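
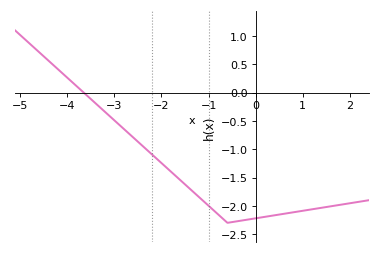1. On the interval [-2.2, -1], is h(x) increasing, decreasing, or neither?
decreasing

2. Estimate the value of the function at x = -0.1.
-2.23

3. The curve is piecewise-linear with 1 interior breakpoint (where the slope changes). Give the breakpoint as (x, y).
(-0.6, -2.3)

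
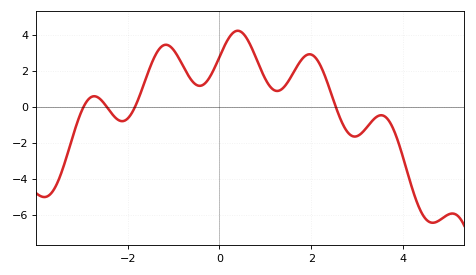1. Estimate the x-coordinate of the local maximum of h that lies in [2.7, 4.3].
3.52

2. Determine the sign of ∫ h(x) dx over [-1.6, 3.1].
positive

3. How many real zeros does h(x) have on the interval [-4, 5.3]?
4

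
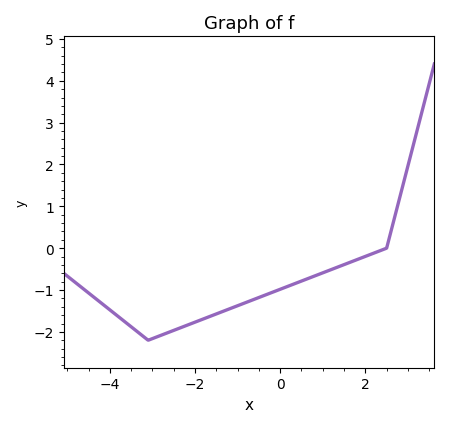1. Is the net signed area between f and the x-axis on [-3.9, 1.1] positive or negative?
negative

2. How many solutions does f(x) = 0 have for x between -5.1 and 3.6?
1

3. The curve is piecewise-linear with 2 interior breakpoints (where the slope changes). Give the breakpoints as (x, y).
(-3.1, -2.2); (2.5, 0)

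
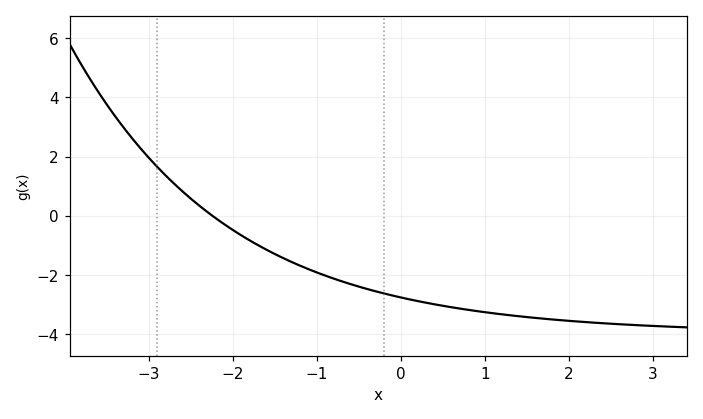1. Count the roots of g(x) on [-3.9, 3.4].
1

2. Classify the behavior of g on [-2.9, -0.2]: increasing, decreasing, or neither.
decreasing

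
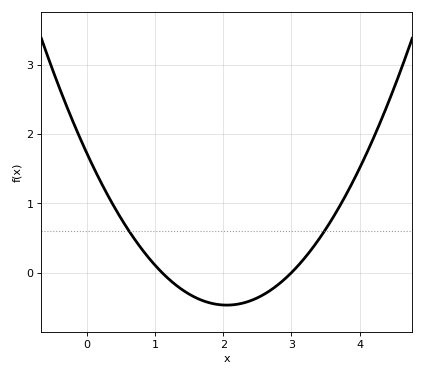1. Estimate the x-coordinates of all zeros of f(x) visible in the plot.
1.1, 3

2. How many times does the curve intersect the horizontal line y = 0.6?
2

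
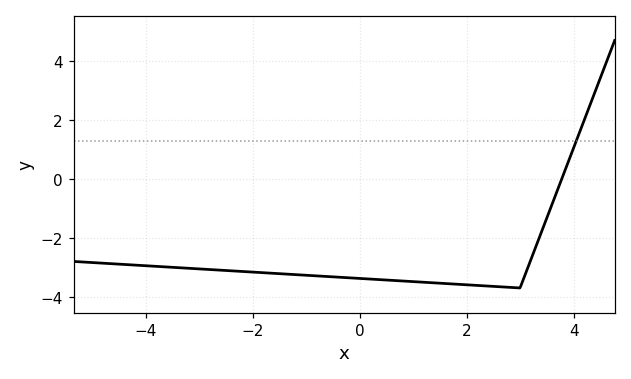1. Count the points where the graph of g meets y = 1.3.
1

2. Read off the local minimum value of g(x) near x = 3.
-3.6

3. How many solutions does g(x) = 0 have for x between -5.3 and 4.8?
1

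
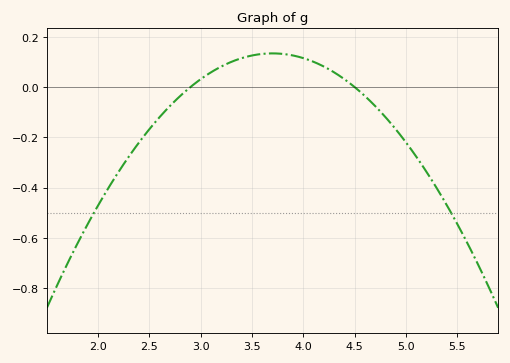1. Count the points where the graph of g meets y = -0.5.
2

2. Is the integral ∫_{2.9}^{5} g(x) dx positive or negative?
positive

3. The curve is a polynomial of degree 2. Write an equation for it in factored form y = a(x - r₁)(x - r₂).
y = -0.21(x - 2.9)(x - 4.5)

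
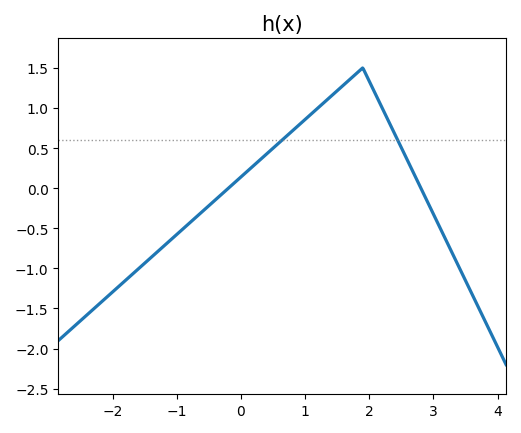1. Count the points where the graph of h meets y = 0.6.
2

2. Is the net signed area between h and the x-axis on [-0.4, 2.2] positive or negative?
positive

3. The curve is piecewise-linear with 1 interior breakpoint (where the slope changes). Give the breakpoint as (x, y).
(1.9, 1.5)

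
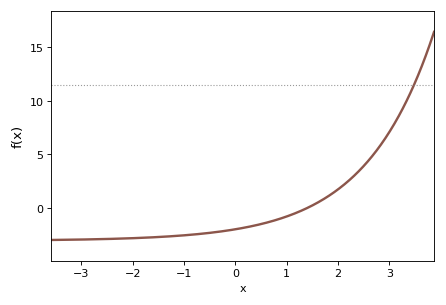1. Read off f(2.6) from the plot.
4.5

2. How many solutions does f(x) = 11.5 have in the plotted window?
1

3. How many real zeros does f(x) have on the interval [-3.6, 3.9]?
1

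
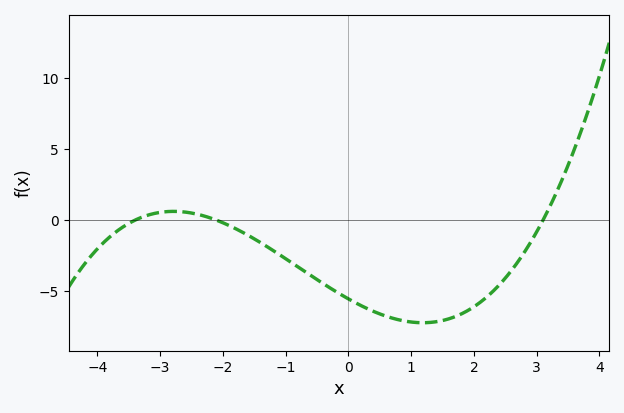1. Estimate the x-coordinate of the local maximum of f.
-2.79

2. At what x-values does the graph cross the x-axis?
-3.4, -2.1, 3.1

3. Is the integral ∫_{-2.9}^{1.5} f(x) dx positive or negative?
negative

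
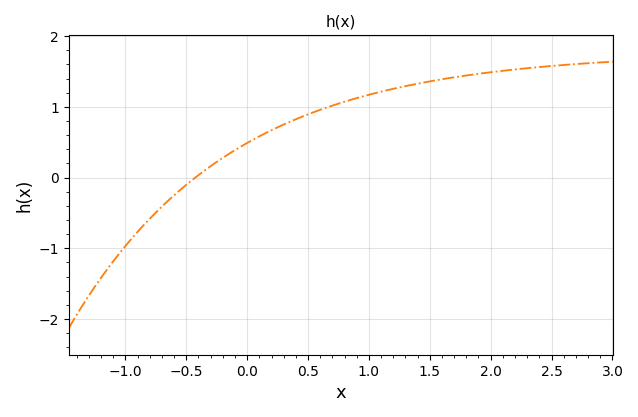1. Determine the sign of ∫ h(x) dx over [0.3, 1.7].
positive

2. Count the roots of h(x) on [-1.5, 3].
1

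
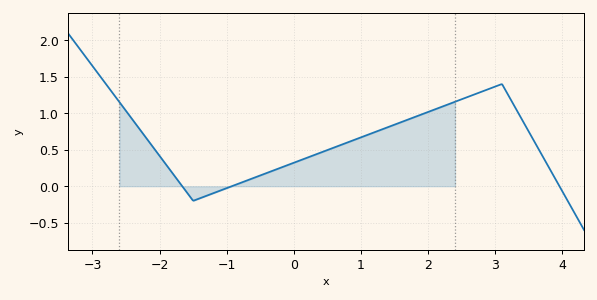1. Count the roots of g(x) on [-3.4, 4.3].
3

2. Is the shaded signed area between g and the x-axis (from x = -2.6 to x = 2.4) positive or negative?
positive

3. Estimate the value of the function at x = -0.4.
0.183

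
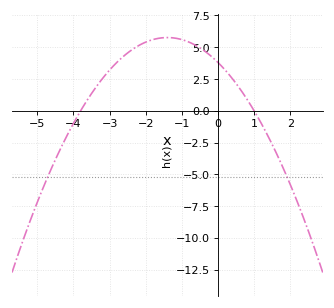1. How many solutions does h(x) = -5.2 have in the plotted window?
2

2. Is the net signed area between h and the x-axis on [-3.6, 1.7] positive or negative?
positive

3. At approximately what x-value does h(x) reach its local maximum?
-1.4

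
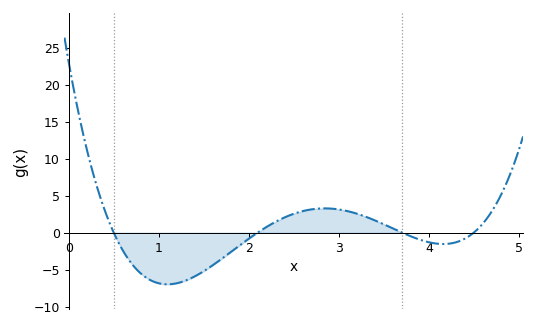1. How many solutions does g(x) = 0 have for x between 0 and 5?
4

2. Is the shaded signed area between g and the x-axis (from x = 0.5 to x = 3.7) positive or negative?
negative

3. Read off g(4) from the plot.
-1.32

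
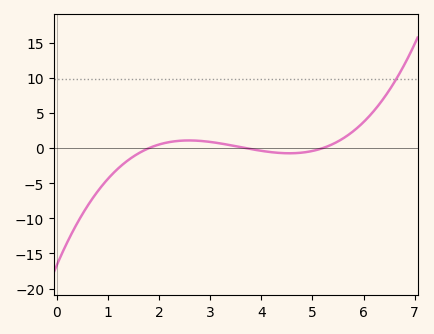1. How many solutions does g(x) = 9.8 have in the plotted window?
1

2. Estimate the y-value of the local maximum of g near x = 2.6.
1.1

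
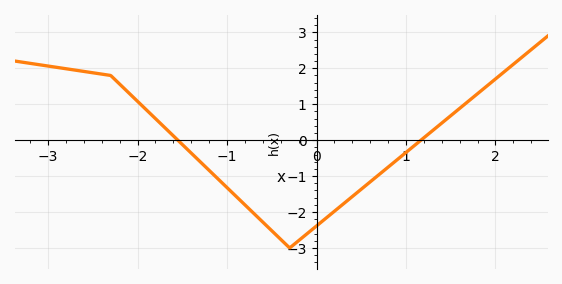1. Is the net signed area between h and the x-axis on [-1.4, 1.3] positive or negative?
negative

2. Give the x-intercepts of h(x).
-1.6, 1.2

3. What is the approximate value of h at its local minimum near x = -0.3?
-3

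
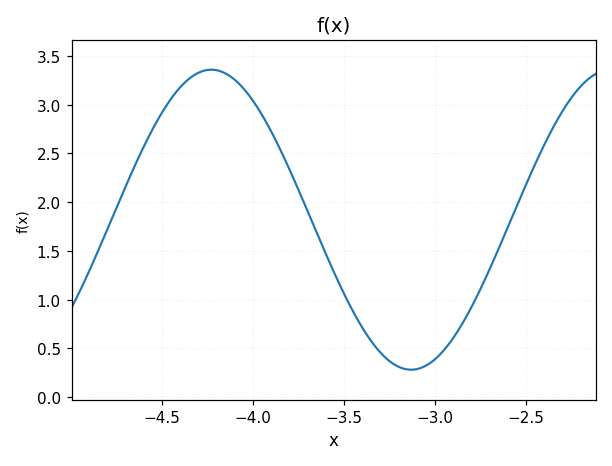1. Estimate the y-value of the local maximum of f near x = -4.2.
3.36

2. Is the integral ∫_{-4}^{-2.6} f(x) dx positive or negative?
positive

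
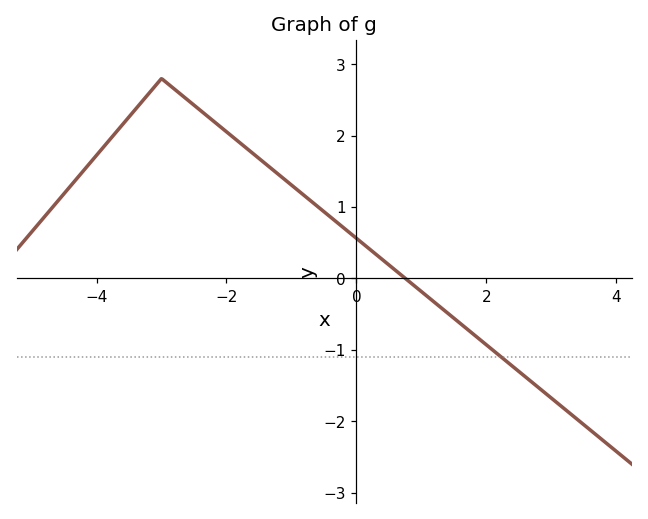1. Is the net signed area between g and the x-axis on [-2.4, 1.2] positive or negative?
positive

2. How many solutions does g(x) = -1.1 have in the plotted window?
1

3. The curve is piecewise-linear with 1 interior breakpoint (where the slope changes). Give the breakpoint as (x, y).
(-3, 2.8)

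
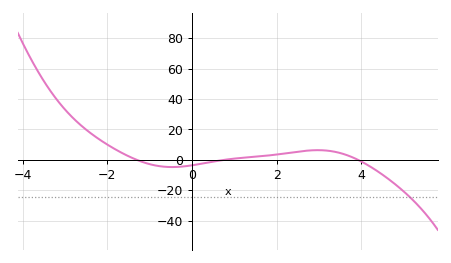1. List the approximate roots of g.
-1.4, 0.8, 4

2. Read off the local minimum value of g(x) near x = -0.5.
-4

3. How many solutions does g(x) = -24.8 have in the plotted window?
1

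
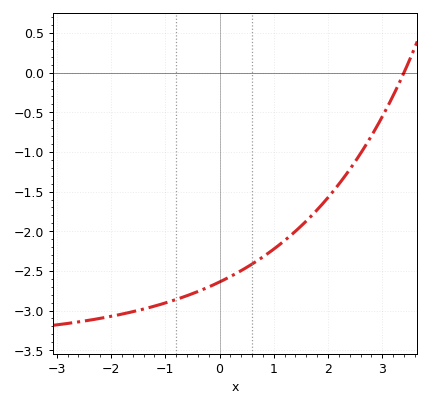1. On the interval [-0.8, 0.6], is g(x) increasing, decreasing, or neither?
increasing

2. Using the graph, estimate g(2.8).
-0.8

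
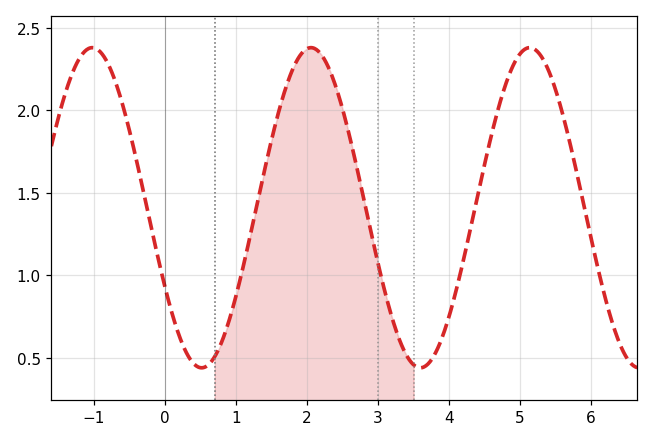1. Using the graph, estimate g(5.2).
2.35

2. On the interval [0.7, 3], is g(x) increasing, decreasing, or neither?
neither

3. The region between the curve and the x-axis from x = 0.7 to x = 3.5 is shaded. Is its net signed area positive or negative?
positive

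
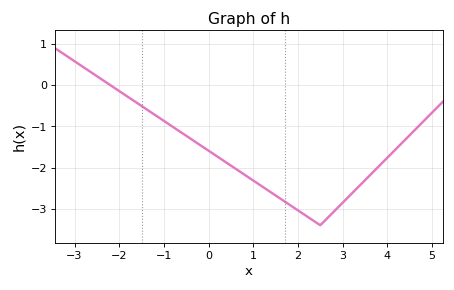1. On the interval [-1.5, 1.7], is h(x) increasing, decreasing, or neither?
decreasing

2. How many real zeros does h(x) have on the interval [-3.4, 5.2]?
1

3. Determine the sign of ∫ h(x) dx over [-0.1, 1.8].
negative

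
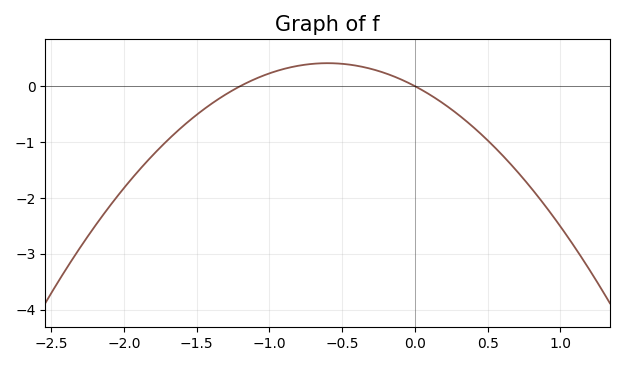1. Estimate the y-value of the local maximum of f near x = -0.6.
0.4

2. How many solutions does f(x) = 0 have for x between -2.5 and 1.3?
2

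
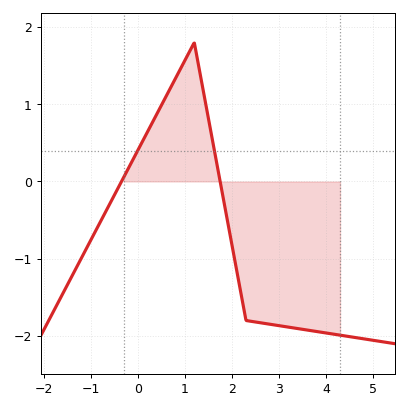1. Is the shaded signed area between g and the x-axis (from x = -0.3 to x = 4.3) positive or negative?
negative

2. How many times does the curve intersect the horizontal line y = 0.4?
2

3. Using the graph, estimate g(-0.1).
0.288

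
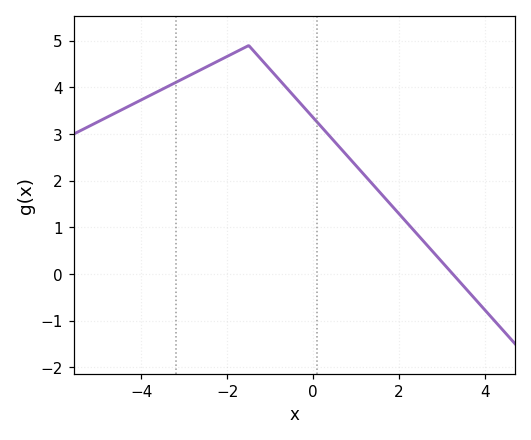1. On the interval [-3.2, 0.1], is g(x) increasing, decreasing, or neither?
neither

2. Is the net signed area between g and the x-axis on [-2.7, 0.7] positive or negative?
positive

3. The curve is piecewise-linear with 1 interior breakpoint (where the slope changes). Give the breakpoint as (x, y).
(-1.5, 4.9)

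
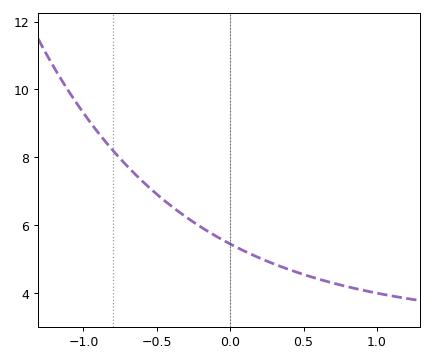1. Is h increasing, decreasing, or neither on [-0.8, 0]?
decreasing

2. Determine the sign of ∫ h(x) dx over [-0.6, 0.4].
positive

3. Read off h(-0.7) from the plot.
7.73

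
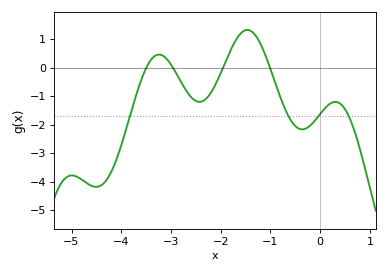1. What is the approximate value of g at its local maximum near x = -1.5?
1.33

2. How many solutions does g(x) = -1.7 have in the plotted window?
4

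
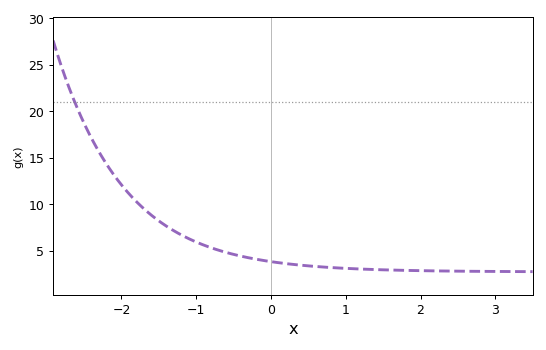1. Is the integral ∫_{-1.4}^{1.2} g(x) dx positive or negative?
positive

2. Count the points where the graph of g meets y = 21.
1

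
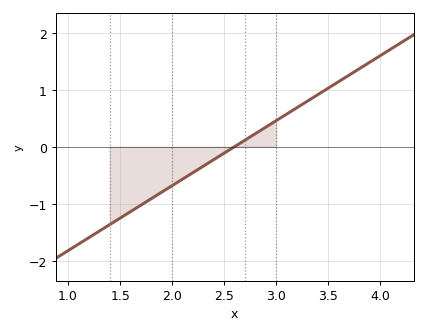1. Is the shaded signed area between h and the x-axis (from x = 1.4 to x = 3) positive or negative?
negative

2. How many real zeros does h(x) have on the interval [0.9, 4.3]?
1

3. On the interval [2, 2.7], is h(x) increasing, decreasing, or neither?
increasing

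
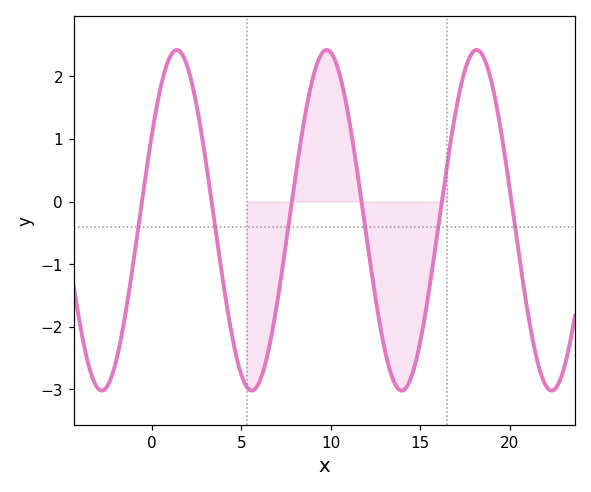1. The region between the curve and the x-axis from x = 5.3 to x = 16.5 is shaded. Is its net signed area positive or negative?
negative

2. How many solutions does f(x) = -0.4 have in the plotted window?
6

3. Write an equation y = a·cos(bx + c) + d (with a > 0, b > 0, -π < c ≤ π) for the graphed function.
y = 2.72cos(0.75x - 1) - 0.3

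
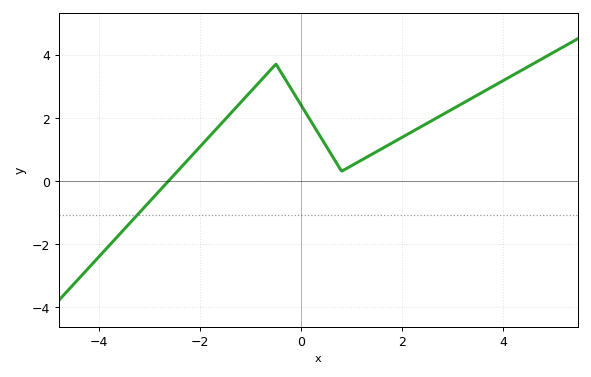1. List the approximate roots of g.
-2.6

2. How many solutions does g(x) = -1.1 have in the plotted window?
1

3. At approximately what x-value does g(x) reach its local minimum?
0.8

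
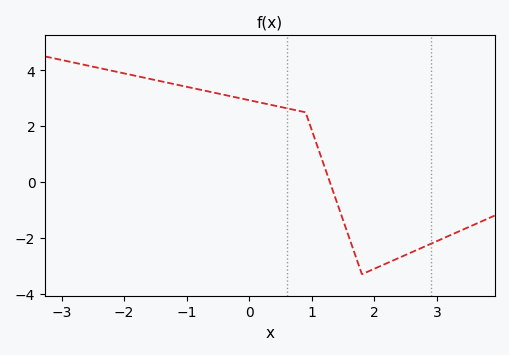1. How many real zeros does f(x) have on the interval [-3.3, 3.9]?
1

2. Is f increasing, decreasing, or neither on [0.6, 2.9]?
neither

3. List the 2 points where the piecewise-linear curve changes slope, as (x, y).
(0.9, 2.5); (1.8, -3.3)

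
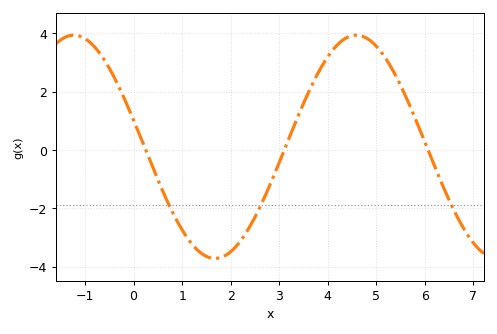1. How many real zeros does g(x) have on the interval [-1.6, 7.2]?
3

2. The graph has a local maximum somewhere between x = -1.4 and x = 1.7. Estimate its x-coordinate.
-1.23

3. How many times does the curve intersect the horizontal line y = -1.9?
3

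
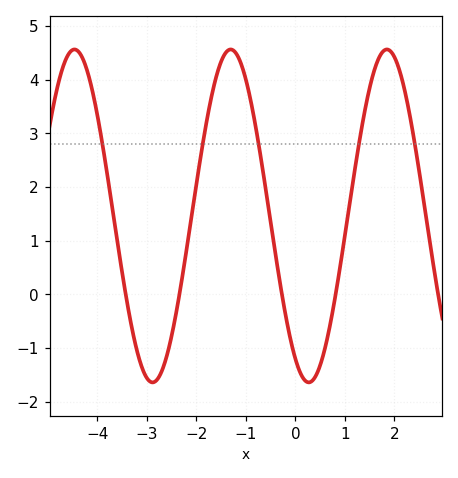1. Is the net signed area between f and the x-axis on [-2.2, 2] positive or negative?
positive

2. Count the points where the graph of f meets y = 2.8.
5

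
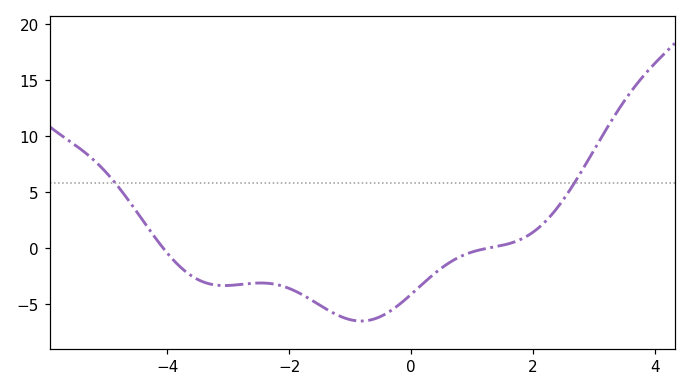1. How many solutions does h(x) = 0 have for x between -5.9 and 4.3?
2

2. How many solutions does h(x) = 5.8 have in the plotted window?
2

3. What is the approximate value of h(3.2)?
10.5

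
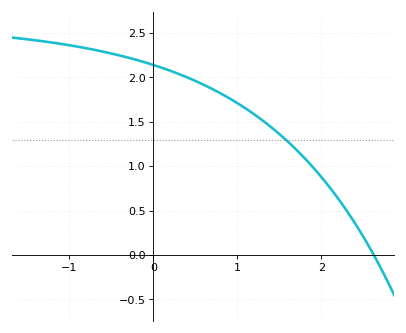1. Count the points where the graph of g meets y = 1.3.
1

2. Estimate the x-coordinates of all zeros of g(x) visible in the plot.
2.6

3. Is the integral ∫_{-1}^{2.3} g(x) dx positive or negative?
positive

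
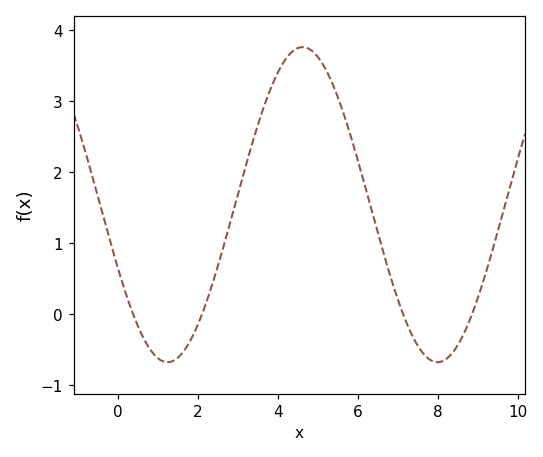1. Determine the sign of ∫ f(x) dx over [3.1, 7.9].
positive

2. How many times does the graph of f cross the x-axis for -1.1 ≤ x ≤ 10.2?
4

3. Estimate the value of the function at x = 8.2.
-0.6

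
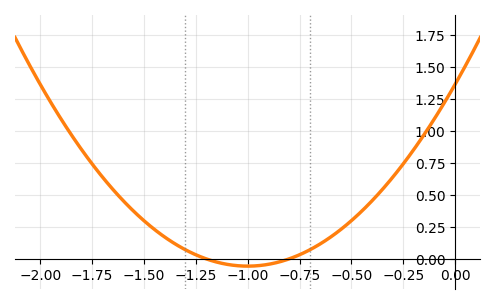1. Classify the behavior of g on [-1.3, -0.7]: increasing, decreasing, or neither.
neither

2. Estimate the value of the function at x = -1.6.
0.454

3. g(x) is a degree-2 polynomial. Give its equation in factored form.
y = 1.42(x + 1.2)(x + 0.8)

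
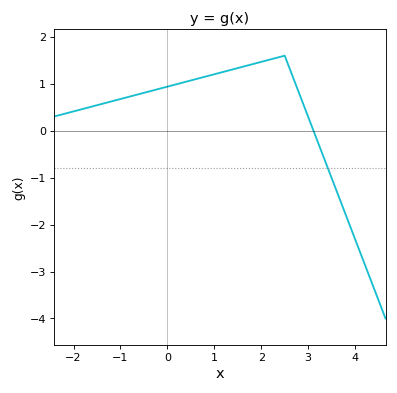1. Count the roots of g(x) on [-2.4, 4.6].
1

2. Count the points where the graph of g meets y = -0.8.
1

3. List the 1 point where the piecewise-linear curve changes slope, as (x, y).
(2.5, 1.6)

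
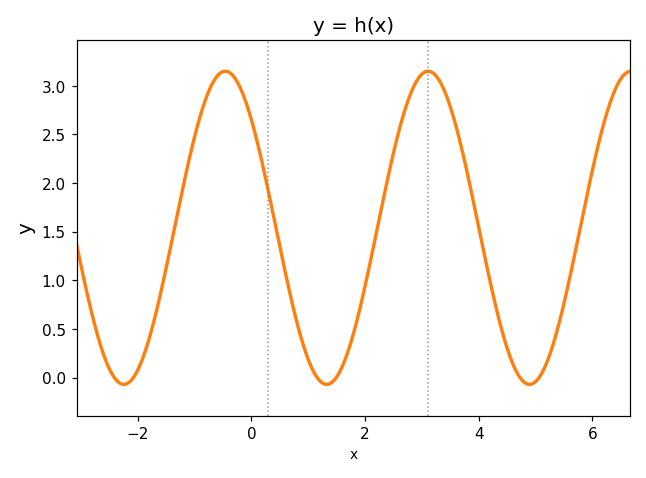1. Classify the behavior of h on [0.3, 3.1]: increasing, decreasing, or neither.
neither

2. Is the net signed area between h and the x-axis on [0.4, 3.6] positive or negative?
positive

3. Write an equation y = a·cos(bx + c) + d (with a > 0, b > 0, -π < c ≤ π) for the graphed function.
y = 1.61cos(1.76x + 0.81) + 1.54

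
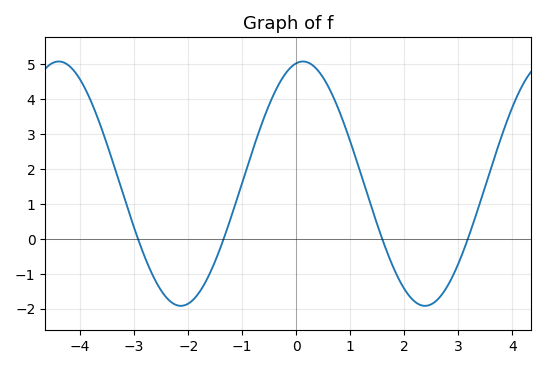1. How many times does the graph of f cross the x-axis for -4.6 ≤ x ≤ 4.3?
4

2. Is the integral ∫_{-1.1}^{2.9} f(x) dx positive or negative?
positive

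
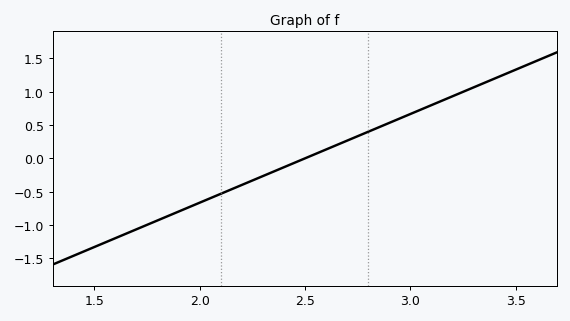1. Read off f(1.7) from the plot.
-1.06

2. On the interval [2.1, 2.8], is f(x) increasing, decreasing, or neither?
increasing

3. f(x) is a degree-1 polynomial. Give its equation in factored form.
y = 1.33(x - 2.5)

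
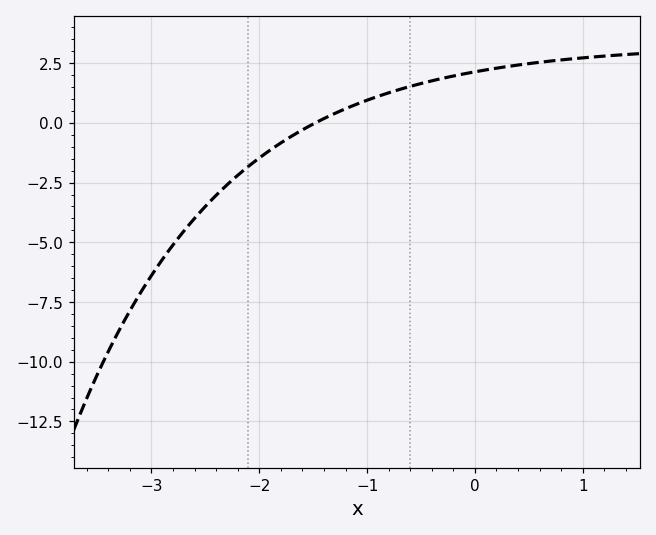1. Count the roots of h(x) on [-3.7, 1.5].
1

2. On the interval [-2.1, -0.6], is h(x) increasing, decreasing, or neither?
increasing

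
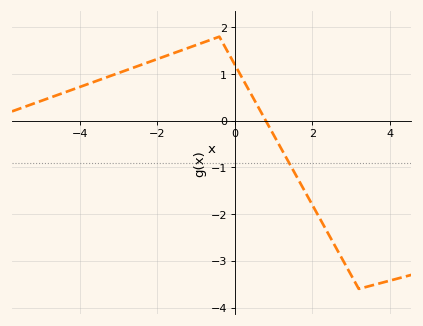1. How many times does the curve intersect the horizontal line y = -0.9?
1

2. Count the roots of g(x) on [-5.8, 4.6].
1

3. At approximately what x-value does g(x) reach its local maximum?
-0.401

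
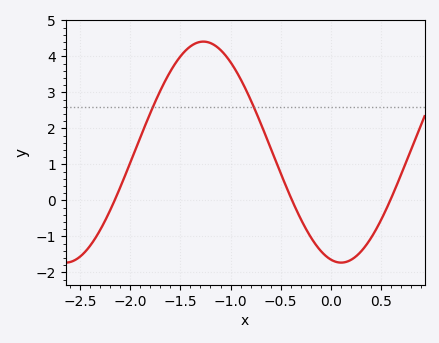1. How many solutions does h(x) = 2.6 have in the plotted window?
2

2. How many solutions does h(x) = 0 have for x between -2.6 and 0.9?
3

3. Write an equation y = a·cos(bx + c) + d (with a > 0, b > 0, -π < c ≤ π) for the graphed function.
y = 3.07cos(2.3x + 2.9) + 1.34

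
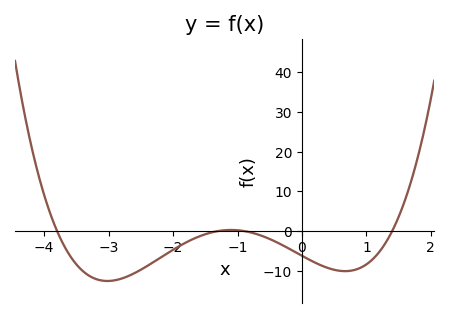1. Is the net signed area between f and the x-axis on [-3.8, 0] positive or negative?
negative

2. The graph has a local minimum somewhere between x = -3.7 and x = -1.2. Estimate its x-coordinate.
-3.02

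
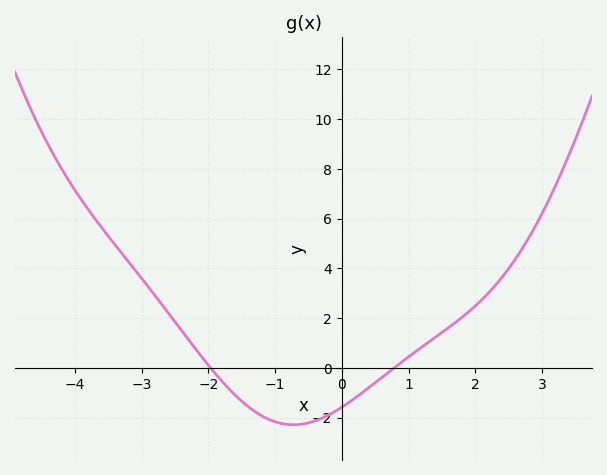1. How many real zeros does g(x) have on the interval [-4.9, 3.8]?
2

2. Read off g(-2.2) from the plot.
0.8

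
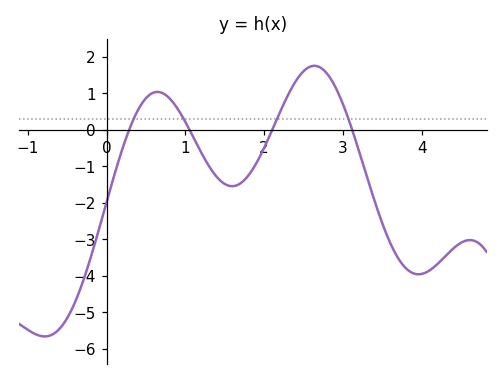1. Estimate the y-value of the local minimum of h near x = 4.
-4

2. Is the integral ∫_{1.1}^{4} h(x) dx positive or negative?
negative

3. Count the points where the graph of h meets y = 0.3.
4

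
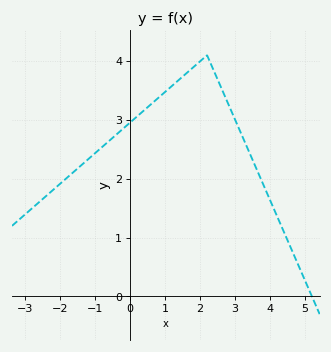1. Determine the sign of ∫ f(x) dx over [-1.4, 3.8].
positive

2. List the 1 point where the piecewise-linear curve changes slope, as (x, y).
(2.2, 4.1)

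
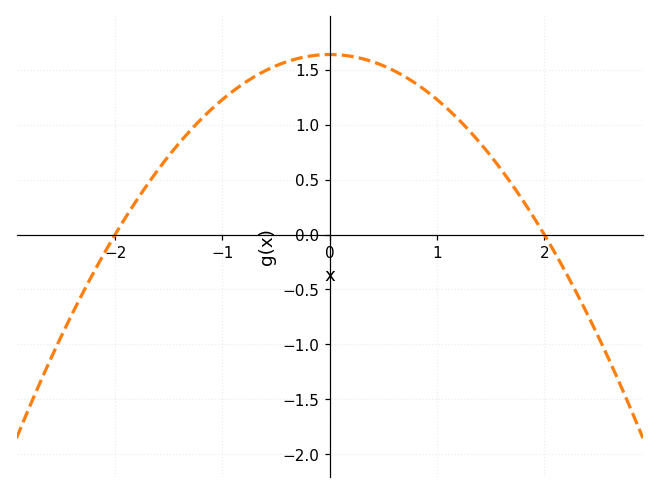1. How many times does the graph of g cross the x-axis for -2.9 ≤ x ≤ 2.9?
2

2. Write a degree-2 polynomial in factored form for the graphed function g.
y = -0.41(x + 2)(x - 2)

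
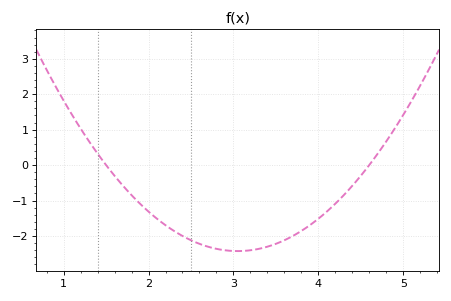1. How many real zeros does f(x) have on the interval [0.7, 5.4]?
2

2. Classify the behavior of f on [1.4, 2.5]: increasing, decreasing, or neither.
decreasing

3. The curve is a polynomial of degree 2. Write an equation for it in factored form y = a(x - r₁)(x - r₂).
y = 1.01(x - 1.5)(x - 4.6)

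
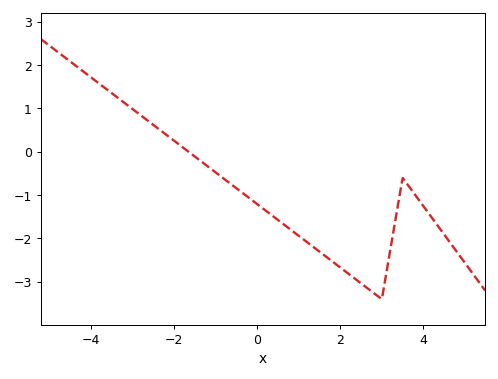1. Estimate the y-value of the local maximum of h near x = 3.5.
-0.6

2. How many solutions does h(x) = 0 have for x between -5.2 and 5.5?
1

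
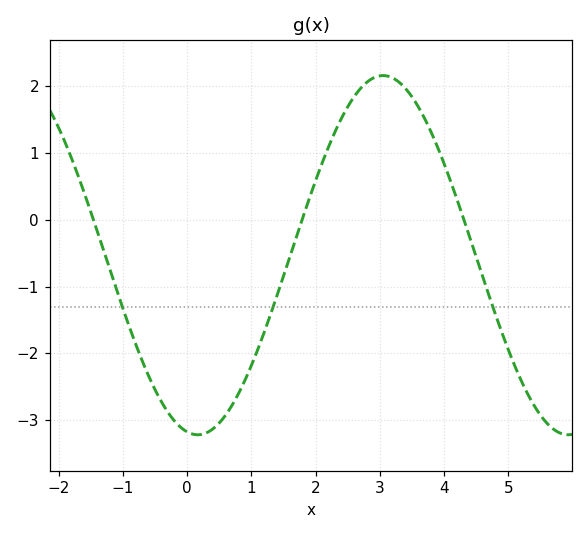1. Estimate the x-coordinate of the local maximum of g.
3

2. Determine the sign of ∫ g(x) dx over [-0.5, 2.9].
negative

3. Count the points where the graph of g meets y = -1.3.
3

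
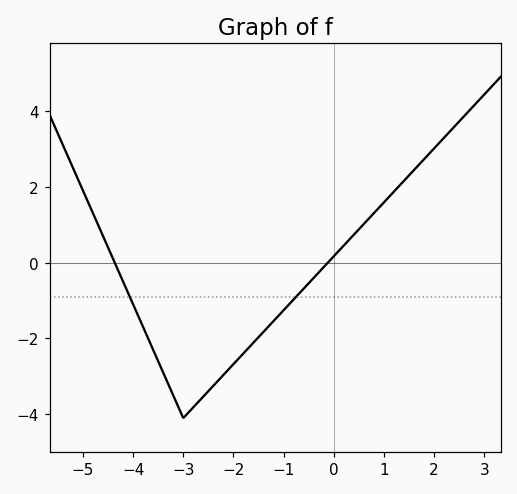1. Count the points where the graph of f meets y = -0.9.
2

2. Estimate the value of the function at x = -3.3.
-3.2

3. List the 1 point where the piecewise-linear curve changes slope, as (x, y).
(-3, -4.1)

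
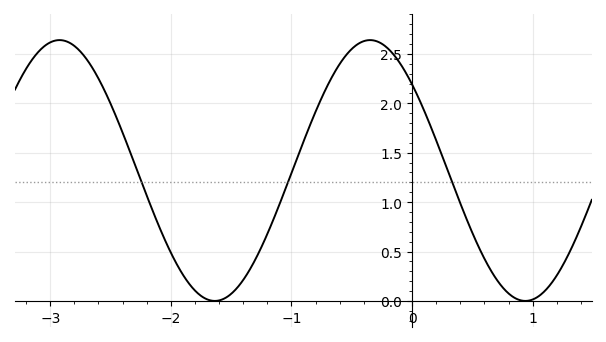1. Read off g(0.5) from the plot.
0.7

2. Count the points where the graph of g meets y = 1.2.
3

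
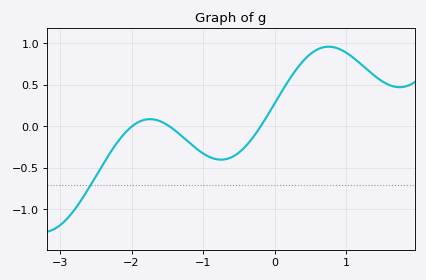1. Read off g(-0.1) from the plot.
0.135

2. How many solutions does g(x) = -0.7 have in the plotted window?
1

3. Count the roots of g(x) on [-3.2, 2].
3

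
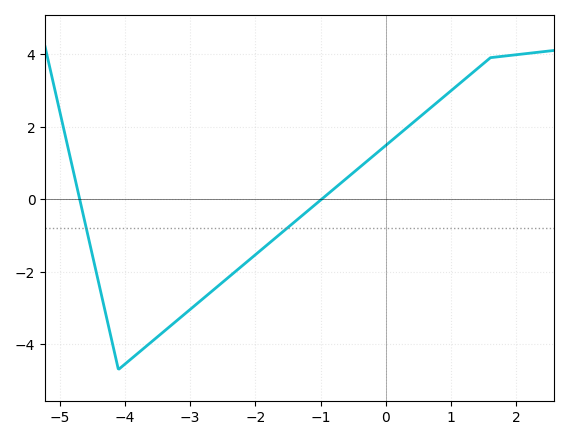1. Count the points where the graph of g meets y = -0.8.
2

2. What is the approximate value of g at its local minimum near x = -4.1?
-4.7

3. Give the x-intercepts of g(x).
-4.69, -0.985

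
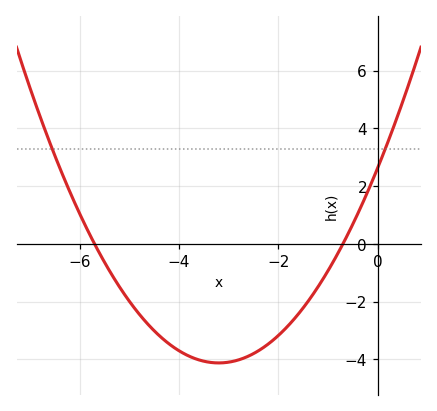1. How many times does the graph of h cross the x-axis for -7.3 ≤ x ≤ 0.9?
2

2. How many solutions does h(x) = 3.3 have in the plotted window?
2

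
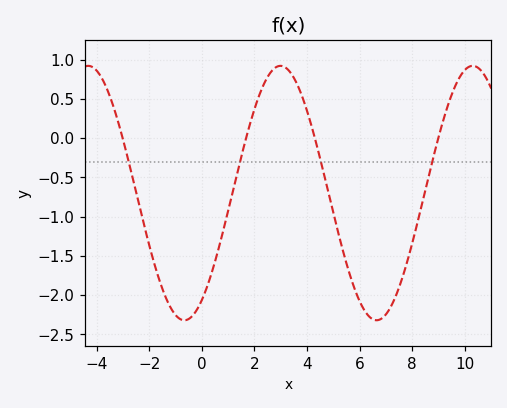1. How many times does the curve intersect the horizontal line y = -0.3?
4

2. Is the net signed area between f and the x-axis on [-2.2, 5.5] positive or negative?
negative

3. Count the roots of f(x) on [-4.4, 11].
4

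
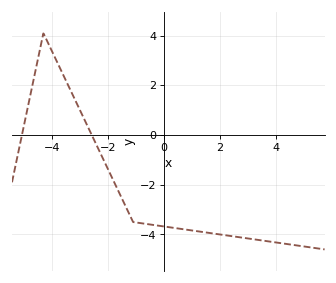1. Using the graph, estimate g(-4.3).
4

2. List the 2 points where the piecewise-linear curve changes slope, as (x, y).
(-4.3, 4.1); (-1.1, -3.5)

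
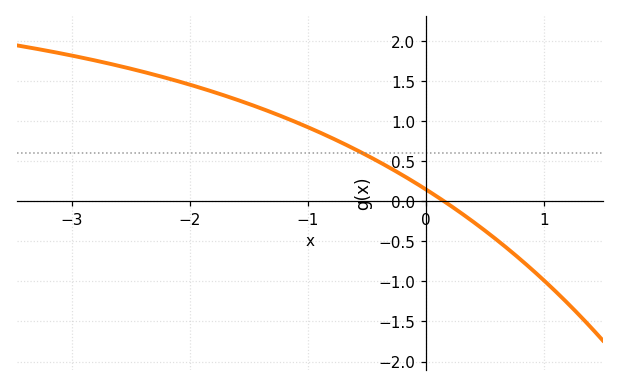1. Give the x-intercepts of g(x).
0.156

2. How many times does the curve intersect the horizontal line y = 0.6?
1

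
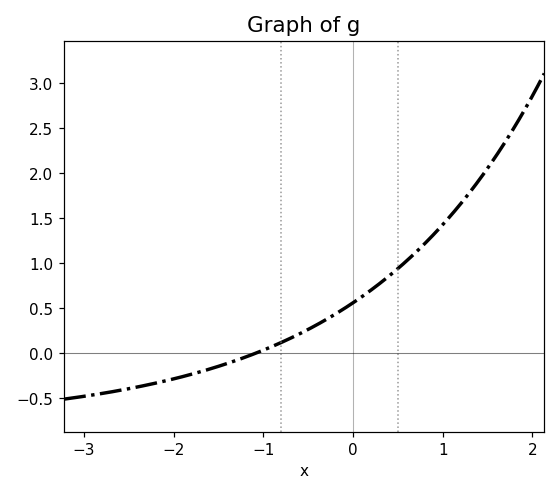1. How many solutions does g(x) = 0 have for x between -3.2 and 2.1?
1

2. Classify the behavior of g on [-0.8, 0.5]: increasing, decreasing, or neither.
increasing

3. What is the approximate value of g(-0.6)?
0.2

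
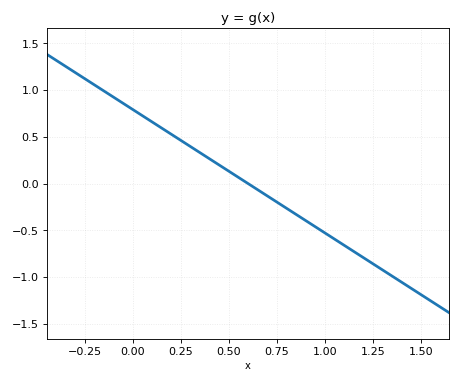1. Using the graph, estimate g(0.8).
-0.25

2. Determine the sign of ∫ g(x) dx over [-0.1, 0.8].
positive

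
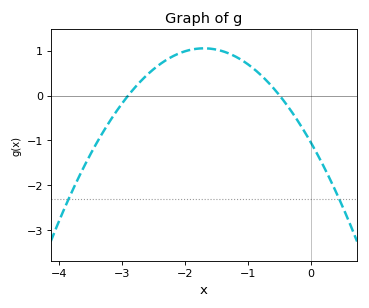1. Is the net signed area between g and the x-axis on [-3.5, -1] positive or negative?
positive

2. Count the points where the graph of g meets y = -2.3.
2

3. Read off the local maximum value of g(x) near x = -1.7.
1.1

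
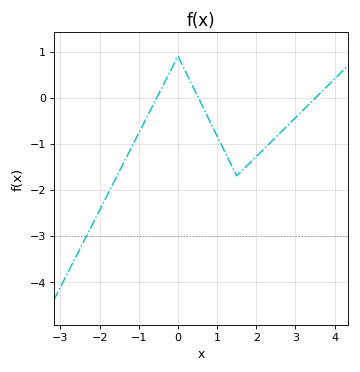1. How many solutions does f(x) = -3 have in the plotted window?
1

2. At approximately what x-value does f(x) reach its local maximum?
0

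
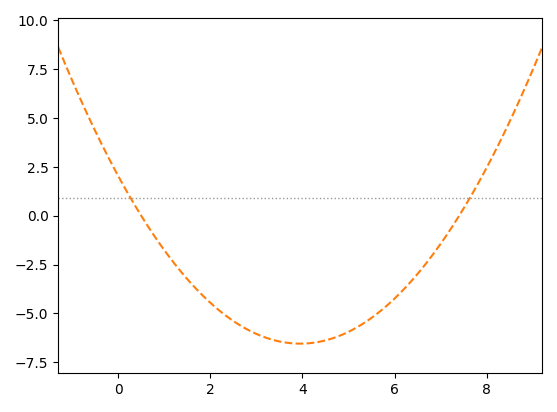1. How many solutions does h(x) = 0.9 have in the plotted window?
2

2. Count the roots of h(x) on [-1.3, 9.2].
2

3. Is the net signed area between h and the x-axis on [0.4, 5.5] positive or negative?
negative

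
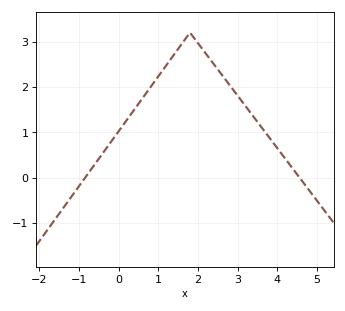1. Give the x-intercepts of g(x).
-0.841, 4.56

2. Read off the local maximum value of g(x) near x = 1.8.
3.2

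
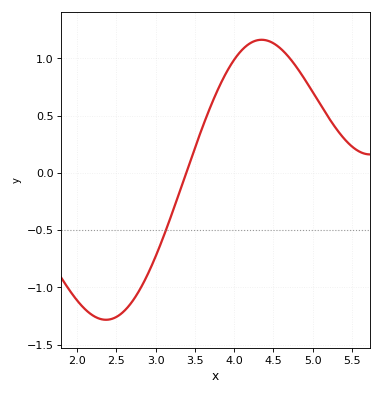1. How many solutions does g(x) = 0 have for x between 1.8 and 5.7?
1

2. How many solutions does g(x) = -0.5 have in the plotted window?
1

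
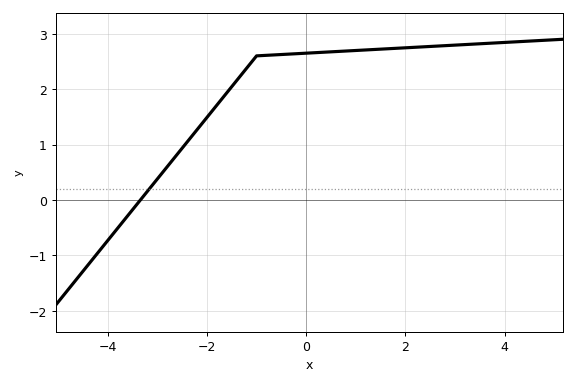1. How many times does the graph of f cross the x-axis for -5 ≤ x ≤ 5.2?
1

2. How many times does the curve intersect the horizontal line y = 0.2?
1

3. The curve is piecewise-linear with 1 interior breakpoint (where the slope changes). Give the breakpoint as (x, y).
(-1, 2.6)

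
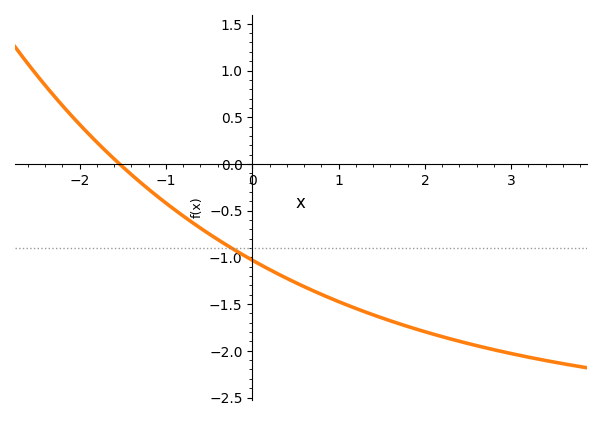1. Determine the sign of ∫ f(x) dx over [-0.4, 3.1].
negative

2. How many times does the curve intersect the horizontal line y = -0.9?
1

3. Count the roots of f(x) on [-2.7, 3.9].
1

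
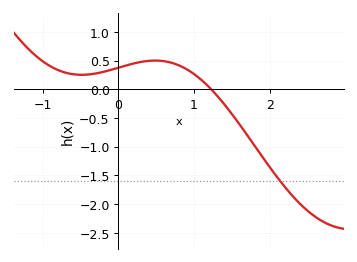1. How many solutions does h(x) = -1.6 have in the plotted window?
1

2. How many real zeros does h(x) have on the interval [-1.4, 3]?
1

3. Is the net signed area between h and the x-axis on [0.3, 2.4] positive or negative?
negative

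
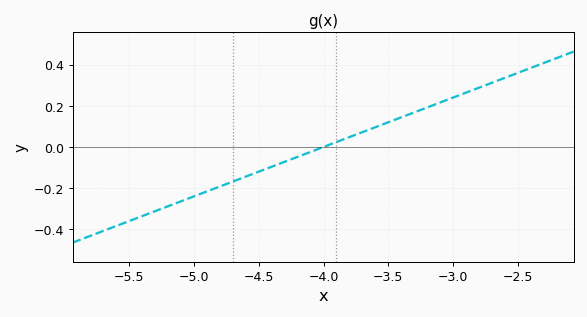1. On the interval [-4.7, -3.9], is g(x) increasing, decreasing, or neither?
increasing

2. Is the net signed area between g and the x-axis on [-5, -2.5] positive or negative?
positive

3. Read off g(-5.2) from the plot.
-0.288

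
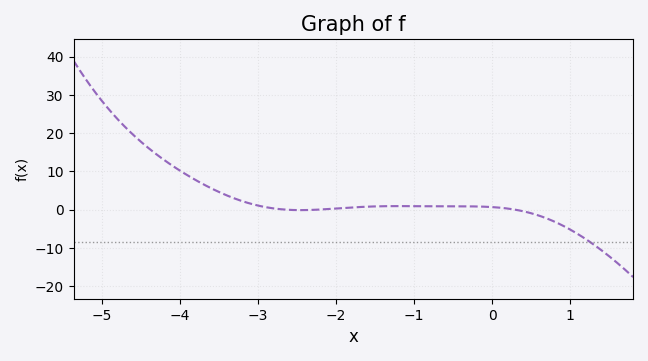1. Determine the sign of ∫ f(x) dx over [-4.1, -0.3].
positive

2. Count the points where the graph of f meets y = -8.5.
1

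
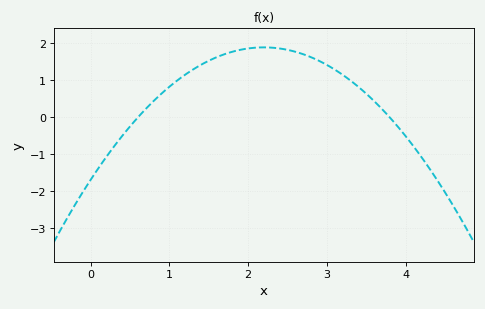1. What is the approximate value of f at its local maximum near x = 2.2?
1.9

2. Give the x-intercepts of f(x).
0.6, 3.8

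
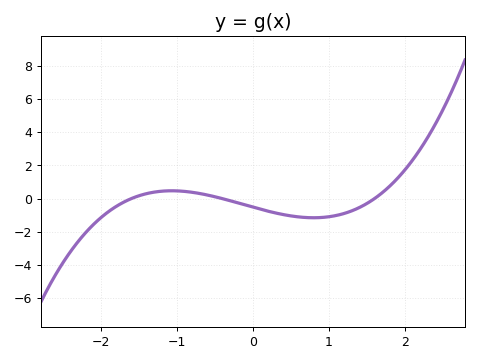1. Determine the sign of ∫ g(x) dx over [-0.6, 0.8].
negative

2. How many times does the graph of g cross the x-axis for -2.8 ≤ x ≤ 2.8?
3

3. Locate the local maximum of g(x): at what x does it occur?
-1.07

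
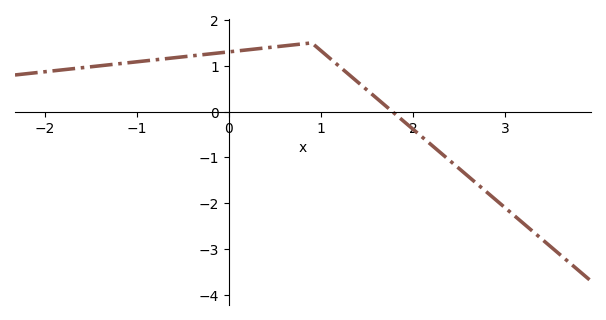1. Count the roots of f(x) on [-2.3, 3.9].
1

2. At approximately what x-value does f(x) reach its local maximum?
0.9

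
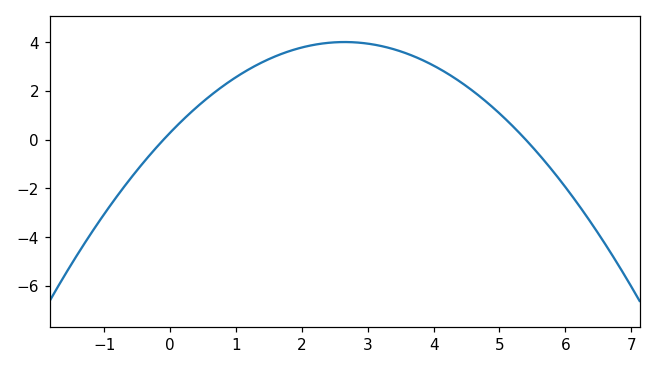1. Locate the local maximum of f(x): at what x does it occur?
2.65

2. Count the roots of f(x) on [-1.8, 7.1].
2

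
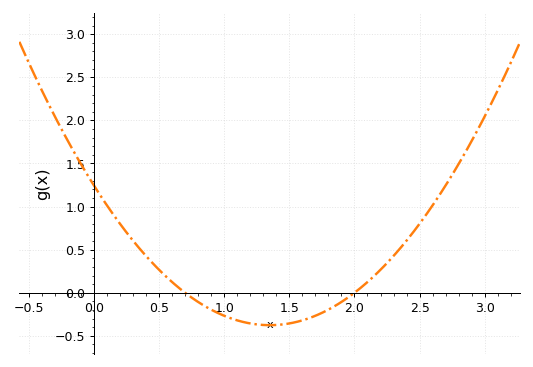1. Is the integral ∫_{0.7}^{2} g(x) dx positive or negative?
negative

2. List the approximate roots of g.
0.7, 2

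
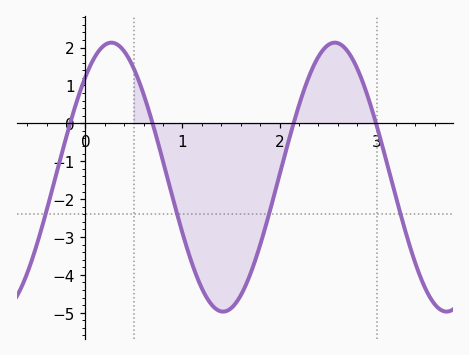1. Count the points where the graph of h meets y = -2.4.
4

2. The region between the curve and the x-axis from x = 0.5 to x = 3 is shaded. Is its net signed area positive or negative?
negative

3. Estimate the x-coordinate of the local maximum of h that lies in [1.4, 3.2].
2.57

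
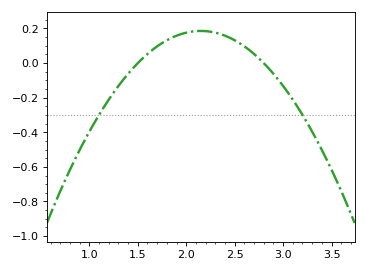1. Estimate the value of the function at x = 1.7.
0.097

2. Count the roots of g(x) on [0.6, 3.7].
2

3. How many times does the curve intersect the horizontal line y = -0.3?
2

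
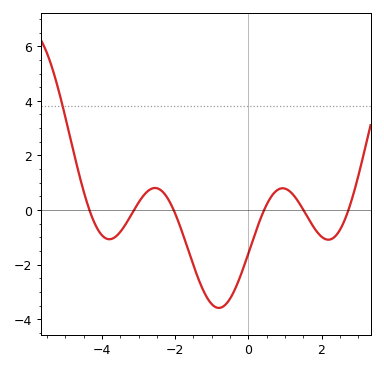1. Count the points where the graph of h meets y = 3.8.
1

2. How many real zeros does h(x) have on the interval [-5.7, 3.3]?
6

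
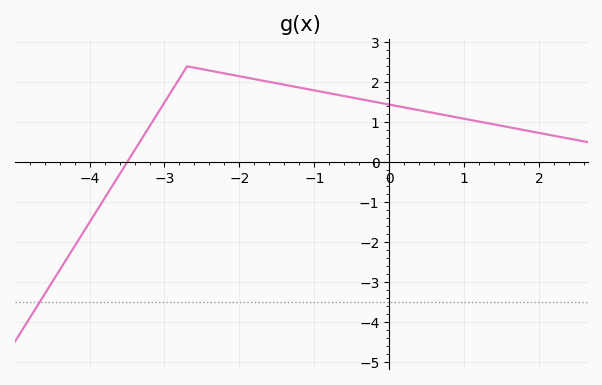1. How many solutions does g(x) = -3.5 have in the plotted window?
1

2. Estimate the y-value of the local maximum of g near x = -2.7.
2.4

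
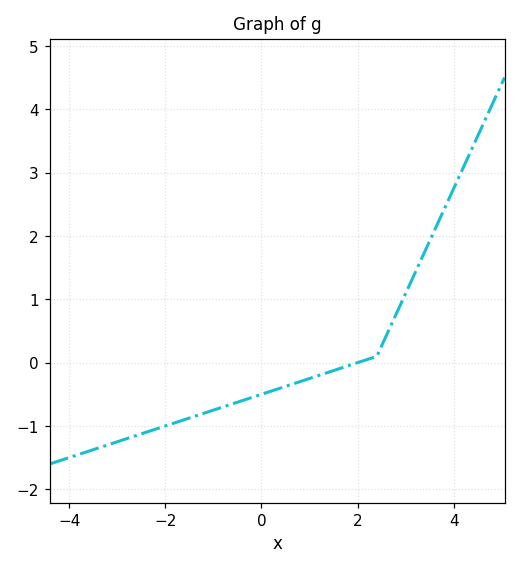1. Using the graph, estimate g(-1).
-0.749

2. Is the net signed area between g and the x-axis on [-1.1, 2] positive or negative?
negative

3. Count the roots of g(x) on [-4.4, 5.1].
1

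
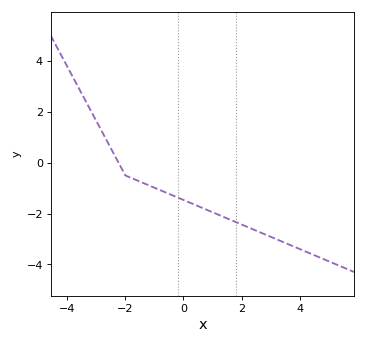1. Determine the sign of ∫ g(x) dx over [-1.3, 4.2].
negative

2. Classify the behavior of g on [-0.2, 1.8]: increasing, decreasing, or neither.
decreasing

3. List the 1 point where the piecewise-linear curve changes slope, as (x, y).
(-2, -0.5)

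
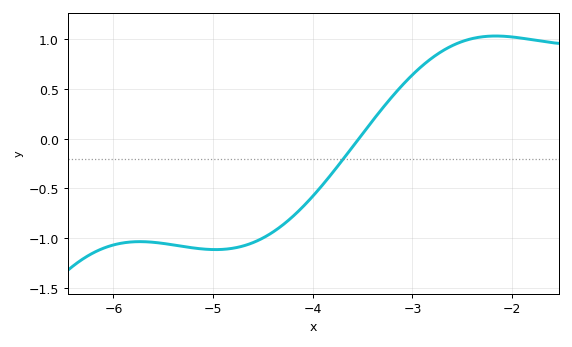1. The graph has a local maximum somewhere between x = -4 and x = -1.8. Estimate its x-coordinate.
-2.16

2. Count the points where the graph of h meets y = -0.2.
1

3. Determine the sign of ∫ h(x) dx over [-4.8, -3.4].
negative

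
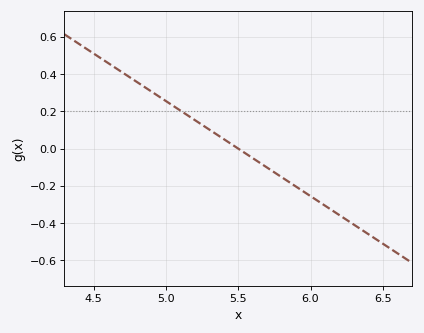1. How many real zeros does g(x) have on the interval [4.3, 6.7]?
1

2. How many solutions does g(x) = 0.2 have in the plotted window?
1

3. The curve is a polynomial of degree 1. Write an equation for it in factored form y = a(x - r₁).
y = -0.51(x - 5.5)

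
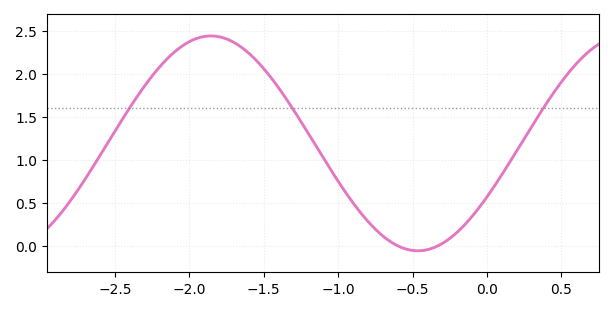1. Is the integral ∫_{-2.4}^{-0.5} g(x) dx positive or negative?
positive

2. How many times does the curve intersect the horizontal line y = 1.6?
3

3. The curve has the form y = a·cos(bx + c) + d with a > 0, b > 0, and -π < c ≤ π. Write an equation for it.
y = 1.25cos(2.26x - 2.09) + 1.19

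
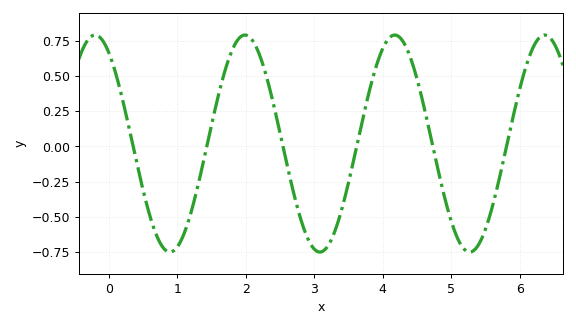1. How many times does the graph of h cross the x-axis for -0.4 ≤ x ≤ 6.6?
6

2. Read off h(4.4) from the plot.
0.636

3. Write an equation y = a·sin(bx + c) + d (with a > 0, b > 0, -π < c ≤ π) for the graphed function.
y = 0.77sin(2.87x + 2.15) + 0.02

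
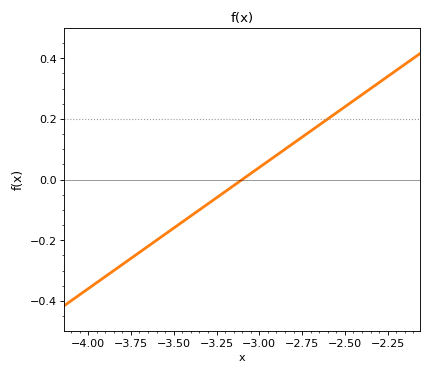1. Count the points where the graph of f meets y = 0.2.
1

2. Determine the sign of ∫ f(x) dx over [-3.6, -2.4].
positive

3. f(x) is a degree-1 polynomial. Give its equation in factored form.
y = 0.4(x + 3.1)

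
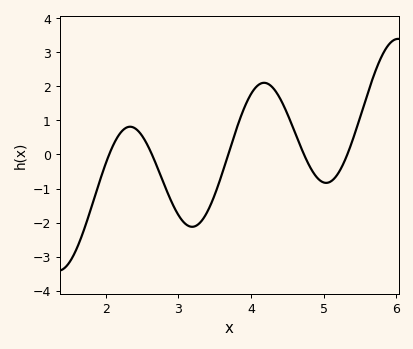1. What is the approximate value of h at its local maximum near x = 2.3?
0.814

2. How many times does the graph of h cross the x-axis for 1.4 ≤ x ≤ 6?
5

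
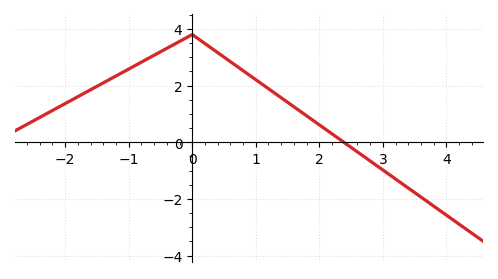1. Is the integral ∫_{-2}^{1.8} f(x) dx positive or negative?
positive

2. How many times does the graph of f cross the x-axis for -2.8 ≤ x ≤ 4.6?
1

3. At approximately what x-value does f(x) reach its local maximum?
0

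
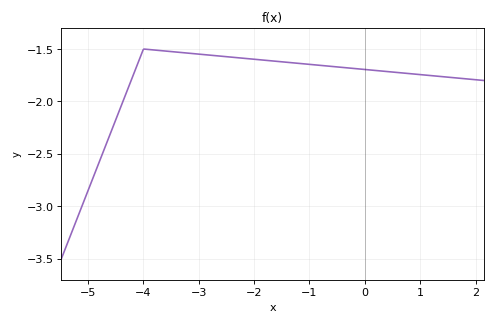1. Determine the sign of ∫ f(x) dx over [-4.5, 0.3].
negative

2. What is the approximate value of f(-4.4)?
-2.04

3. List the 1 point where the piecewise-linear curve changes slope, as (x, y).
(-4, -1.5)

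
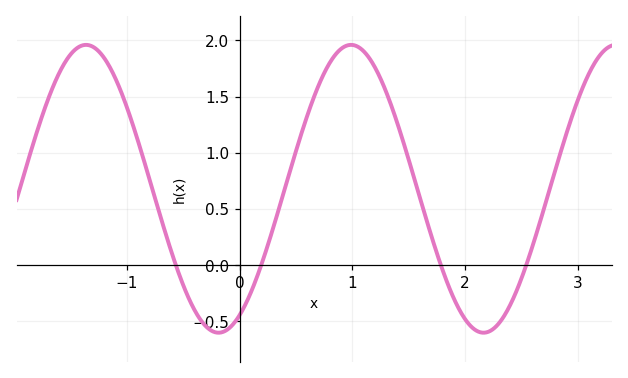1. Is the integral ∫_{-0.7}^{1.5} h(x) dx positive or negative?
positive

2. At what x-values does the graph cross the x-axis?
-0.6, 0.2, 1.8, 2.5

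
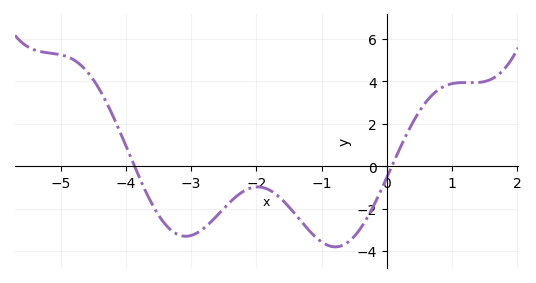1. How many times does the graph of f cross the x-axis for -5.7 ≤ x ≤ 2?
2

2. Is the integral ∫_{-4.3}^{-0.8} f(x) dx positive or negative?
negative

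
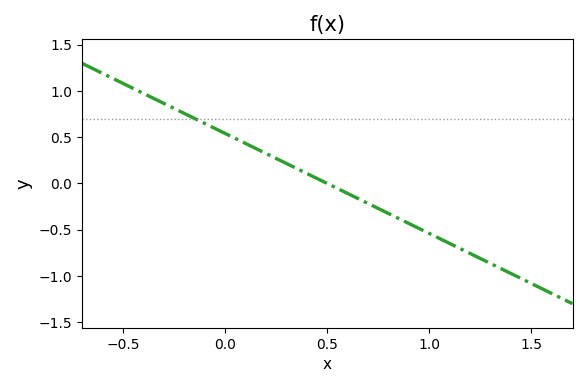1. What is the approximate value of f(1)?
-0.54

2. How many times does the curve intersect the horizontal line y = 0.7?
1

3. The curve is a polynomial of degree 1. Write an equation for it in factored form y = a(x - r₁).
y = -1.08(x - 0.5)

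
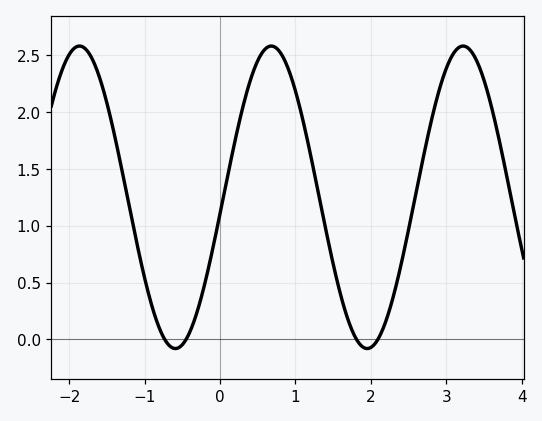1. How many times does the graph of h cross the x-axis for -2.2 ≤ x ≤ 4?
4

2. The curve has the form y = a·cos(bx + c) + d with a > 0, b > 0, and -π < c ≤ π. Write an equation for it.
y = 1.33cos(2.47x - 1.68) + 1.25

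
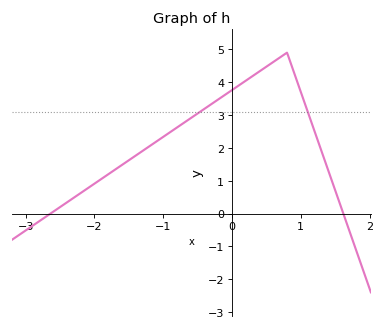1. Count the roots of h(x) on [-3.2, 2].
2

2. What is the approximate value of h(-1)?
2.33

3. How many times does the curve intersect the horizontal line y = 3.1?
2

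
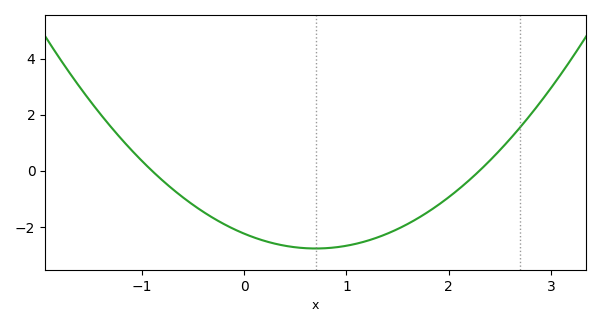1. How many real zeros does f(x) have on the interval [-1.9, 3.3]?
2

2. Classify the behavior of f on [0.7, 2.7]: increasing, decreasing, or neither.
increasing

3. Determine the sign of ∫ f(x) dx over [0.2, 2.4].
negative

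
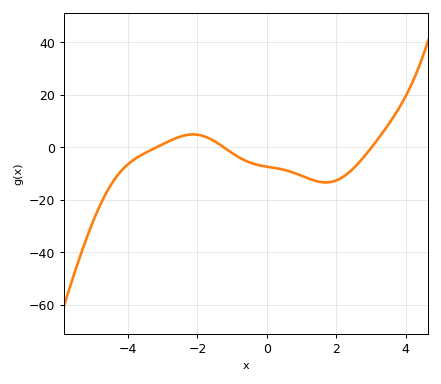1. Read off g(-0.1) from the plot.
-7.11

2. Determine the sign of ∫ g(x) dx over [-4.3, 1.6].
negative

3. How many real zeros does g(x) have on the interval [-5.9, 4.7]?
3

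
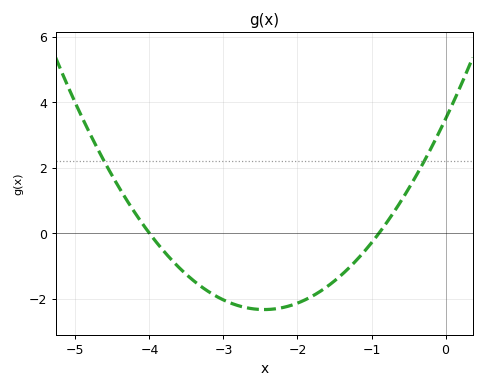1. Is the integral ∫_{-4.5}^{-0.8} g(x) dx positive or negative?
negative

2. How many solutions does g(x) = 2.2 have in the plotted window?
2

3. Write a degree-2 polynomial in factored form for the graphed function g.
y = 0.97(x + 4)(x + 0.9)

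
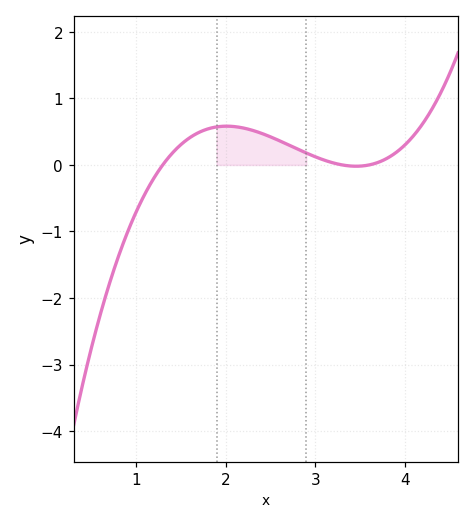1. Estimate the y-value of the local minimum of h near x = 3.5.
-0.019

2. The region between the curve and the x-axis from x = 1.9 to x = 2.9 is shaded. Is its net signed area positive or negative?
positive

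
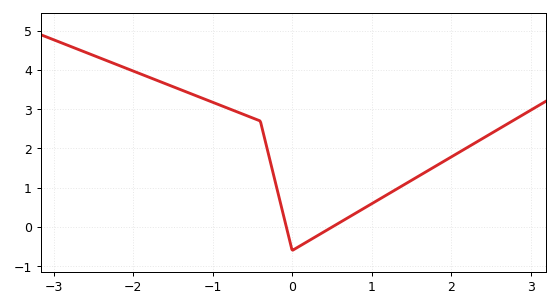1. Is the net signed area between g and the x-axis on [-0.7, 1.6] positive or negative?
positive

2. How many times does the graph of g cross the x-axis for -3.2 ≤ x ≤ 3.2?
2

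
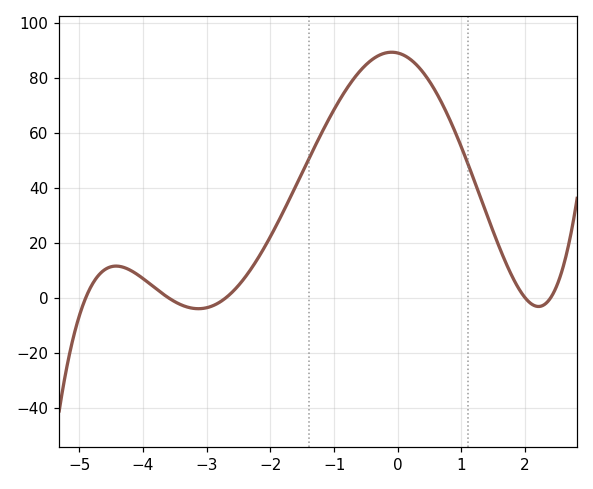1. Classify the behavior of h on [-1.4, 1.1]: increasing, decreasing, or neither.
neither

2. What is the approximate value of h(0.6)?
74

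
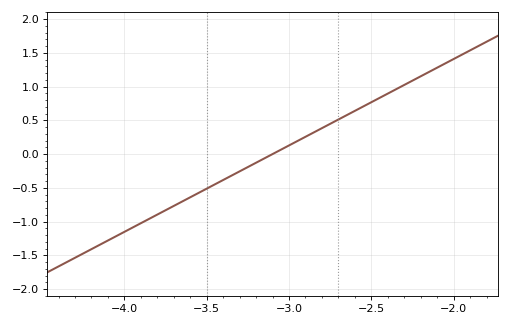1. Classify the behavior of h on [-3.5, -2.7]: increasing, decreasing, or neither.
increasing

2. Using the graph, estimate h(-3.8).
-0.9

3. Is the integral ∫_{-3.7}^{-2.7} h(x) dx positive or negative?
negative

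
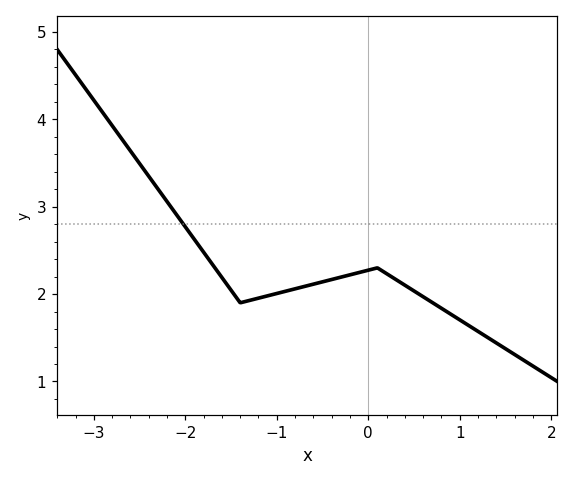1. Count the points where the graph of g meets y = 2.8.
1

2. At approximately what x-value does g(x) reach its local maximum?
0.1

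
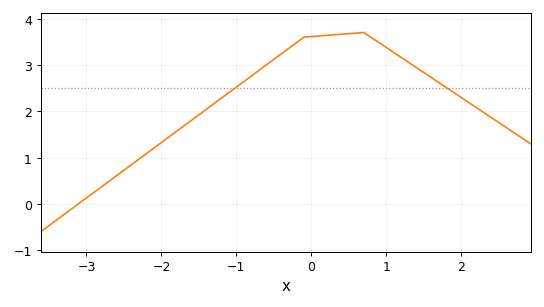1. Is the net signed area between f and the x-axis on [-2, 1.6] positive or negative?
positive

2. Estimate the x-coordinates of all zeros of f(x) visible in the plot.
-3.1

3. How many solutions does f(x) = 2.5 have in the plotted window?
2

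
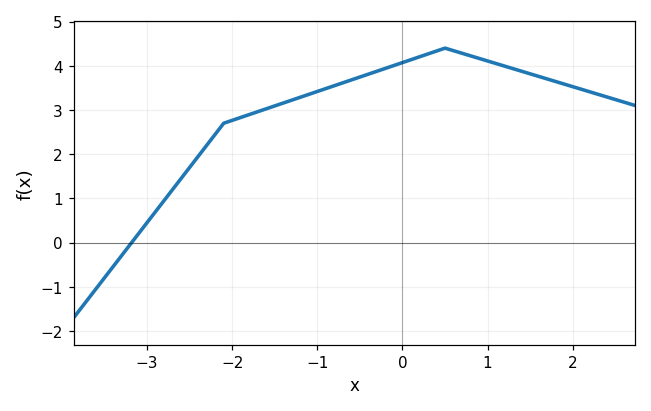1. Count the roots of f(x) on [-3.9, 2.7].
1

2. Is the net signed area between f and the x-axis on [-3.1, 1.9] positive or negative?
positive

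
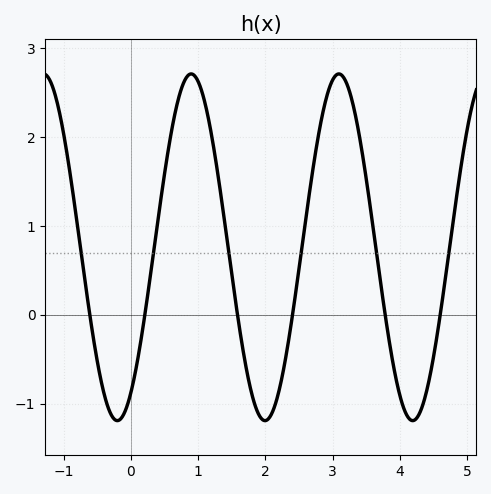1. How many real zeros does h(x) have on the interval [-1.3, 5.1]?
6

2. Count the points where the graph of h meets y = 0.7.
6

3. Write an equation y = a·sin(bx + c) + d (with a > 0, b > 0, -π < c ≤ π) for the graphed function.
y = 1.95sin(2.9x - 0.99) + 0.76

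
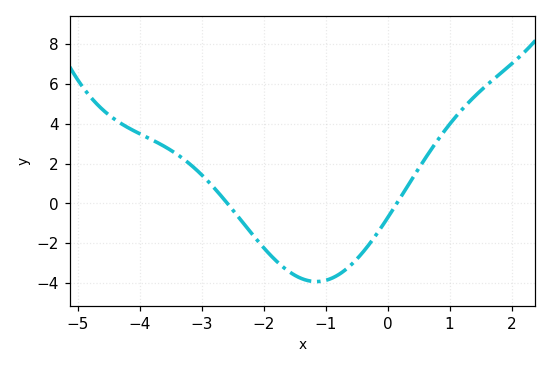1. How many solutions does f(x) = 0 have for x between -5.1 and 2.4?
2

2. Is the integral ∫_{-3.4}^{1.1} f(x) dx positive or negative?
negative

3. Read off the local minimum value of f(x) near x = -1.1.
-4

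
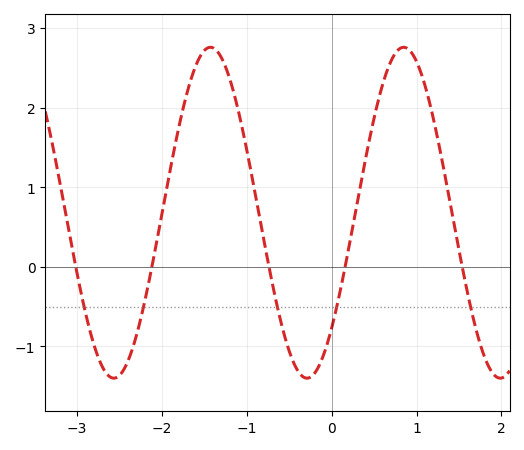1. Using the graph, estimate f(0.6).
2.29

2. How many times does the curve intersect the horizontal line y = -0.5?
5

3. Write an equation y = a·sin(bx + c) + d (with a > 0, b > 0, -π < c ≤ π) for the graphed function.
y = 2.08sin(2.76x - 0.772) + 0.68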